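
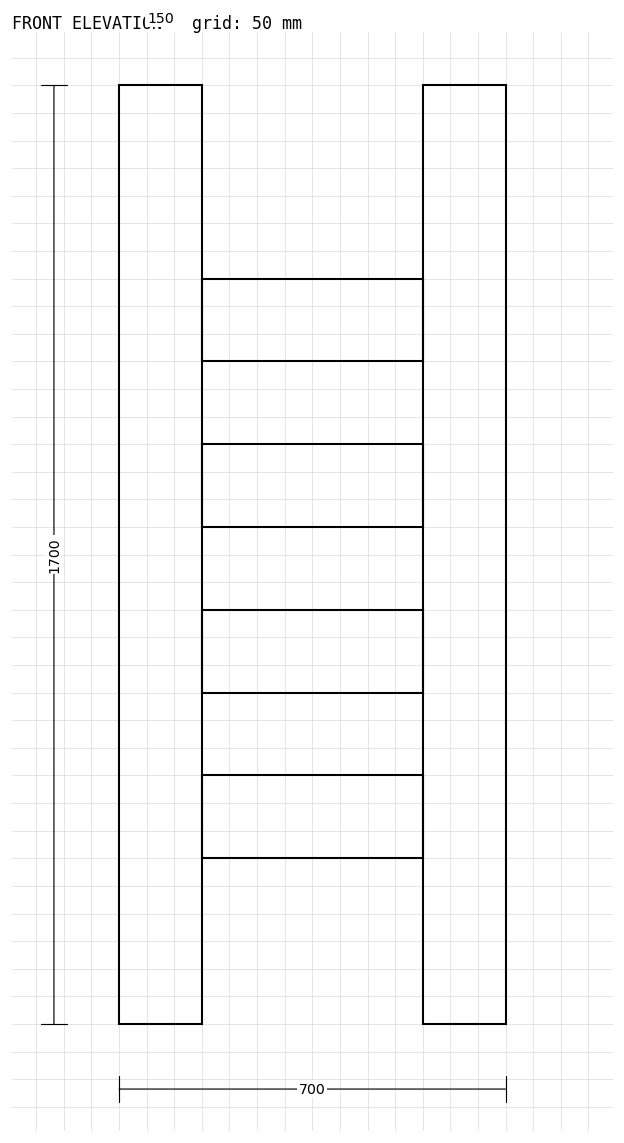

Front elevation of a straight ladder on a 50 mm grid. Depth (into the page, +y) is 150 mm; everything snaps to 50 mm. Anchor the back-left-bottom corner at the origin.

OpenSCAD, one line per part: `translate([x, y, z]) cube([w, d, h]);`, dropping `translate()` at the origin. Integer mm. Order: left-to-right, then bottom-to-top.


cube([150, 150, 1700]);
translate([150, 0, 300]) cube([400, 150, 150]);
translate([150, 0, 600]) cube([400, 150, 150]);
translate([150, 0, 900]) cube([400, 150, 150]);
translate([150, 0, 1200]) cube([400, 150, 150]);
translate([550, 0, 0]) cube([150, 150, 1700]);


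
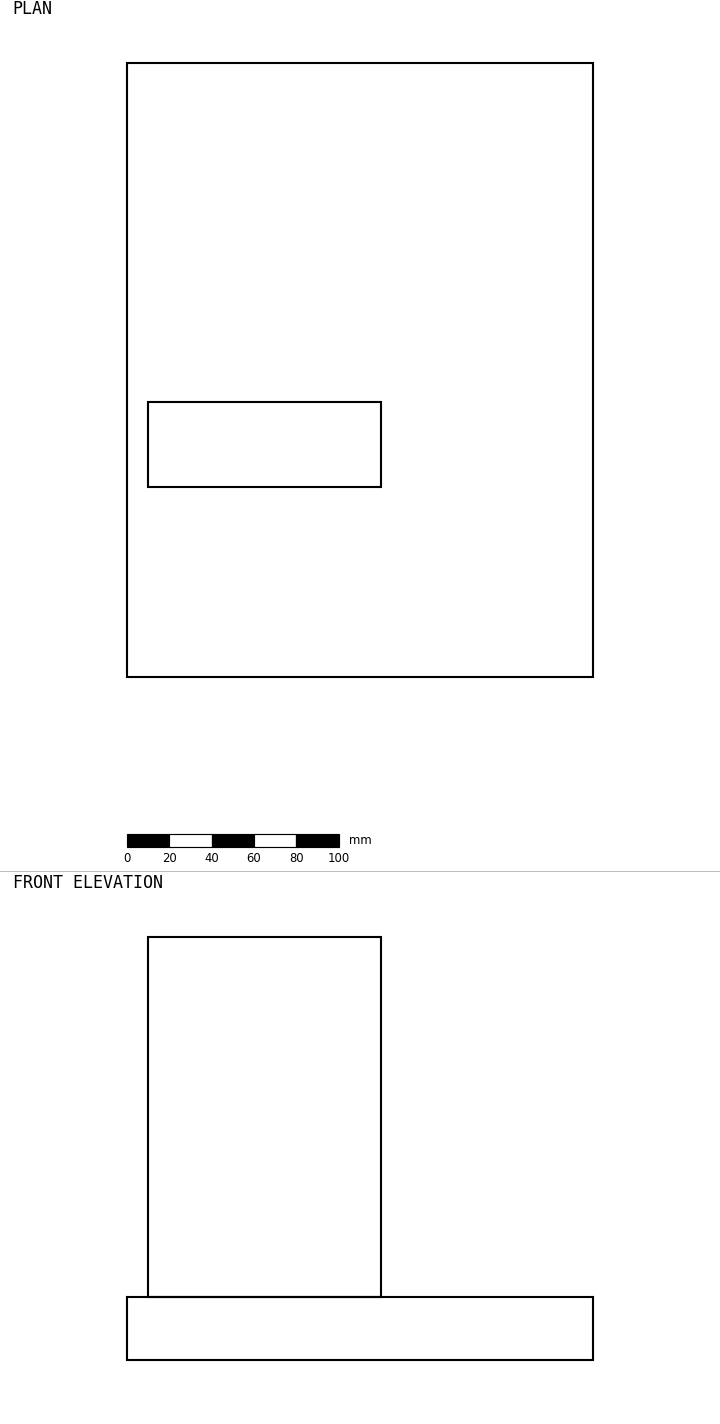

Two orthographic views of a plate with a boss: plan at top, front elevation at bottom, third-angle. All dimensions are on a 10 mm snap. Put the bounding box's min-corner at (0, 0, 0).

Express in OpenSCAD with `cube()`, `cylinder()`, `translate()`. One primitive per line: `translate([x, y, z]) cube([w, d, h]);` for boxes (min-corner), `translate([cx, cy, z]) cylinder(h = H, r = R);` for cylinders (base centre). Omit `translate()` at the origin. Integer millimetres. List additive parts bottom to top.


cube([220, 290, 30]);
translate([10, 90, 30]) cube([110, 40, 170]);


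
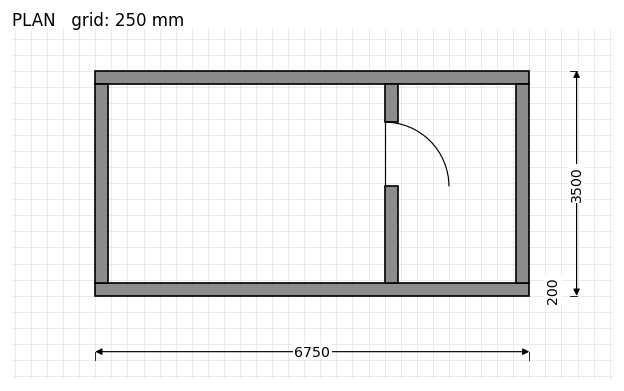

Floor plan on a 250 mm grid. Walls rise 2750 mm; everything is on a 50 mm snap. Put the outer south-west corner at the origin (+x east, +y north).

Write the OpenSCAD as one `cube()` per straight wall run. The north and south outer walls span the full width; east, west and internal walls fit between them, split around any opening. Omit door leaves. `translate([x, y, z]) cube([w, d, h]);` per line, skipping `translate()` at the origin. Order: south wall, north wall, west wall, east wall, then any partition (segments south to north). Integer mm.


cube([6750, 200, 2750]);
translate([0, 3300, 0]) cube([6750, 200, 2750]);
translate([0, 200, 0]) cube([200, 3100, 2750]);
translate([6550, 200, 0]) cube([200, 3100, 2750]);
translate([4500, 200, 0]) cube([200, 1500, 2750]);
translate([4500, 2700, 0]) cube([200, 600, 2750]);


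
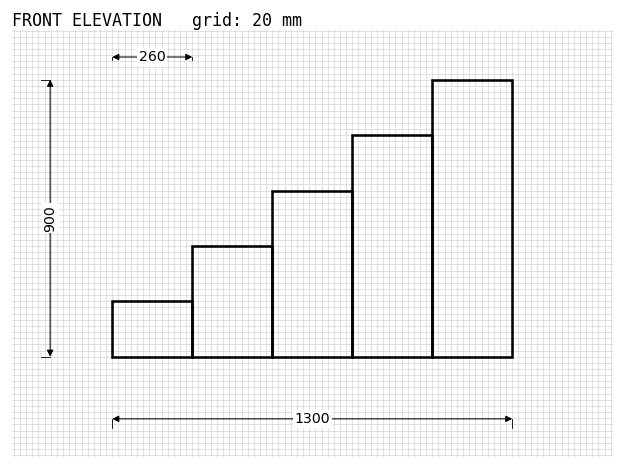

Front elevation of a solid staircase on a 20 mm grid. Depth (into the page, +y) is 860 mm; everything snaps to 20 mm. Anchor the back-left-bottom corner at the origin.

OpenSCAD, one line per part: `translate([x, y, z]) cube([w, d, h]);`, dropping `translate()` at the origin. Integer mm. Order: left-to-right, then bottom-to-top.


cube([260, 860, 180]);
translate([260, 0, 0]) cube([260, 860, 360]);
translate([520, 0, 0]) cube([260, 860, 540]);
translate([780, 0, 0]) cube([260, 860, 720]);
translate([1040, 0, 0]) cube([260, 860, 900]);


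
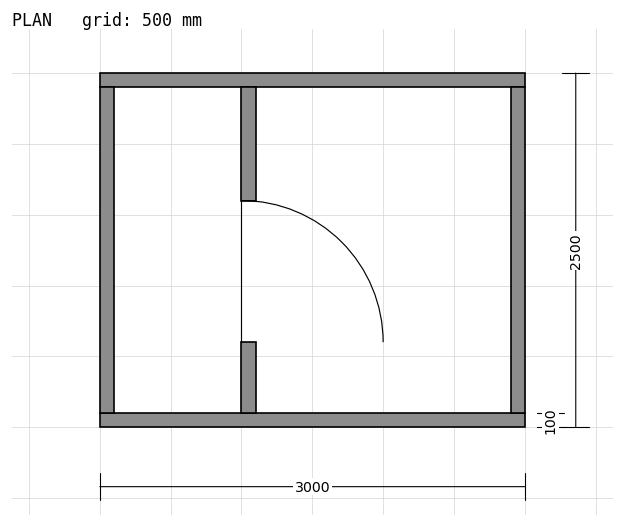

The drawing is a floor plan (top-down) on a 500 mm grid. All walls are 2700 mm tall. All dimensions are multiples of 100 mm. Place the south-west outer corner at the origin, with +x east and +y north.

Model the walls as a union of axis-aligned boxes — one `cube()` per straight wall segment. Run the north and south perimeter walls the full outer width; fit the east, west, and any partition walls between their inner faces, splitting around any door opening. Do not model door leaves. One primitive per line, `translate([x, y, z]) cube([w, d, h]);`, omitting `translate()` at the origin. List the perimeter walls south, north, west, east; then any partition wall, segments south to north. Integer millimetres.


cube([3000, 100, 2700]);
translate([0, 2400, 0]) cube([3000, 100, 2700]);
translate([0, 100, 0]) cube([100, 2300, 2700]);
translate([2900, 100, 0]) cube([100, 2300, 2700]);
translate([1000, 100, 0]) cube([100, 500, 2700]);
translate([1000, 1600, 0]) cube([100, 800, 2700]);


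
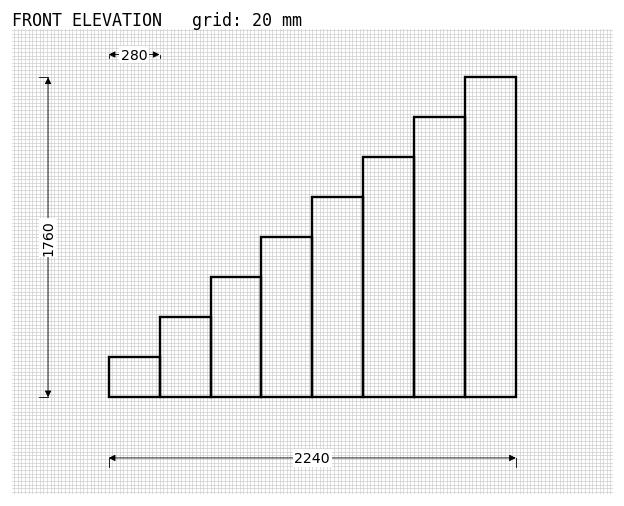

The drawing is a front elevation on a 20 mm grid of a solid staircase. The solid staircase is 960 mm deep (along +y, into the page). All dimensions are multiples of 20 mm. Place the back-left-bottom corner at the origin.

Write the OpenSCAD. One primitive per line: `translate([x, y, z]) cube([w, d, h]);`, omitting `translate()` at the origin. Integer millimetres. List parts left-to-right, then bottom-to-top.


cube([280, 960, 220]);
translate([280, 0, 0]) cube([280, 960, 440]);
translate([560, 0, 0]) cube([280, 960, 660]);
translate([840, 0, 0]) cube([280, 960, 880]);
translate([1120, 0, 0]) cube([280, 960, 1100]);
translate([1400, 0, 0]) cube([280, 960, 1320]);
translate([1680, 0, 0]) cube([280, 960, 1540]);
translate([1960, 0, 0]) cube([280, 960, 1760]);


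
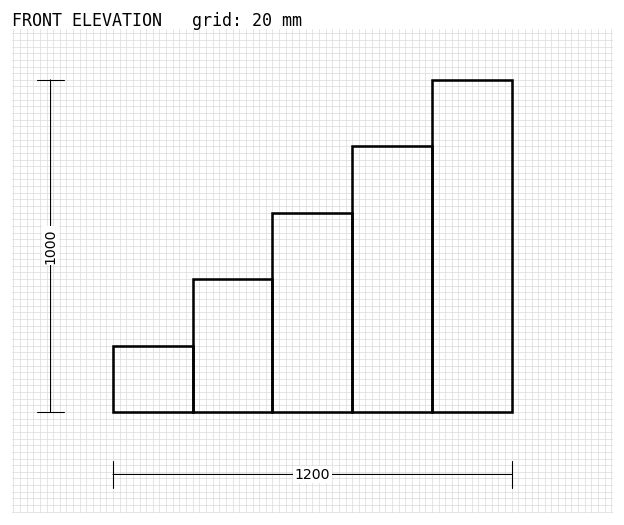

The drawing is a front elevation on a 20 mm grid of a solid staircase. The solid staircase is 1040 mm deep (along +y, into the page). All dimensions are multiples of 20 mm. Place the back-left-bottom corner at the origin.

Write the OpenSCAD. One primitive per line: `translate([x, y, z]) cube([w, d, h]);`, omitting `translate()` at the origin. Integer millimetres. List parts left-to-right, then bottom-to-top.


cube([240, 1040, 200]);
translate([240, 0, 0]) cube([240, 1040, 400]);
translate([480, 0, 0]) cube([240, 1040, 600]);
translate([720, 0, 0]) cube([240, 1040, 800]);
translate([960, 0, 0]) cube([240, 1040, 1000]);


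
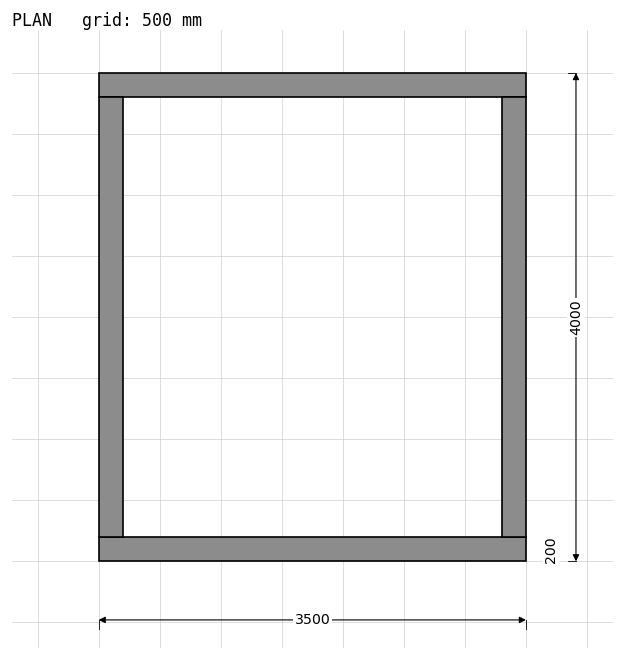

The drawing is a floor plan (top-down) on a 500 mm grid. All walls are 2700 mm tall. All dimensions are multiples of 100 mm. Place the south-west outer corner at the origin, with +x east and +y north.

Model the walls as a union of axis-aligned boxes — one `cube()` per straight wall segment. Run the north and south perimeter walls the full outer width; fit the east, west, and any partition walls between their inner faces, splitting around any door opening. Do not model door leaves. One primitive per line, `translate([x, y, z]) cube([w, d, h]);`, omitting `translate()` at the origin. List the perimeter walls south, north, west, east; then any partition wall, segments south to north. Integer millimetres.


cube([3500, 200, 2700]);
translate([0, 3800, 0]) cube([3500, 200, 2700]);
translate([0, 200, 0]) cube([200, 3600, 2700]);
translate([3300, 200, 0]) cube([200, 3600, 2700]);


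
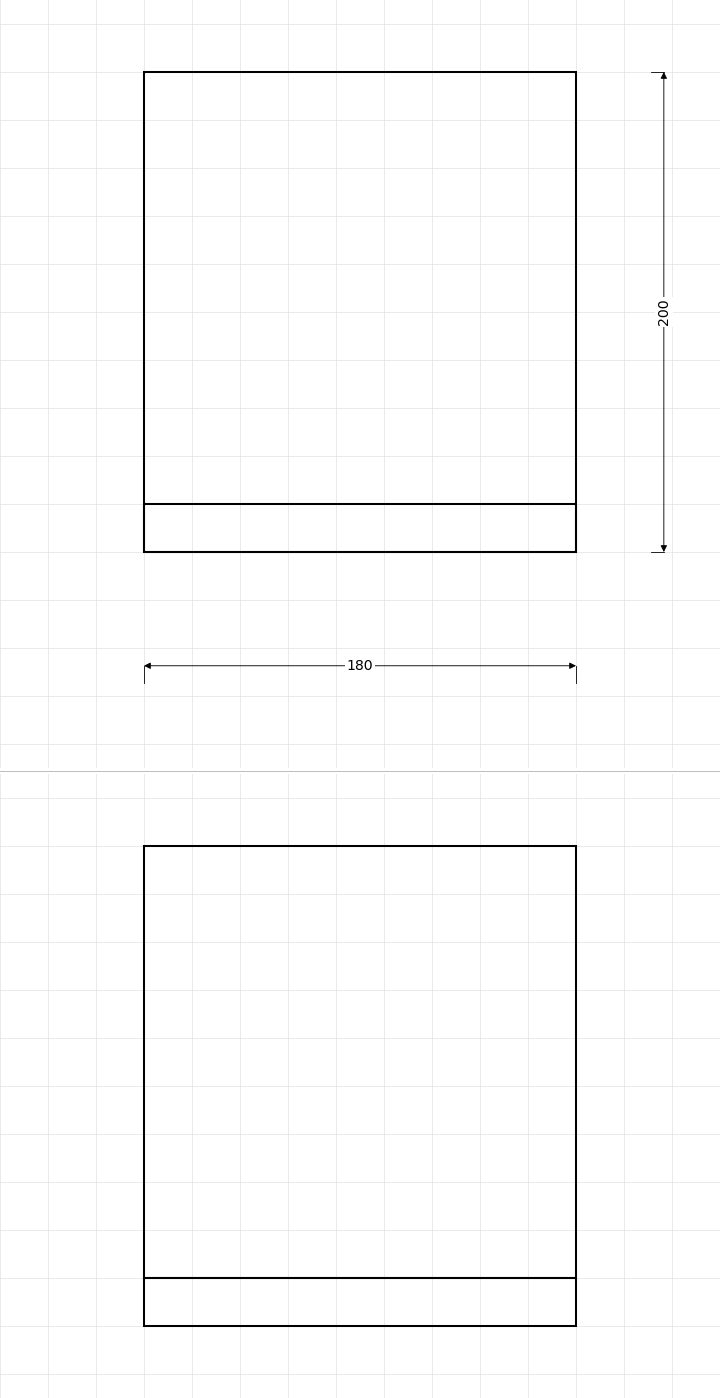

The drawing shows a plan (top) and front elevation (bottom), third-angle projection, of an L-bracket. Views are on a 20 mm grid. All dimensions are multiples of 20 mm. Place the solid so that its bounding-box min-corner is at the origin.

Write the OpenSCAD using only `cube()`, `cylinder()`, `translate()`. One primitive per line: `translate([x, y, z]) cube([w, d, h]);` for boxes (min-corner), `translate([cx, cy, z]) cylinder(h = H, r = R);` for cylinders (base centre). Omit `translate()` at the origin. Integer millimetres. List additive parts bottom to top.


cube([180, 200, 20]);
translate([0, 0, 20]) cube([180, 20, 180]);


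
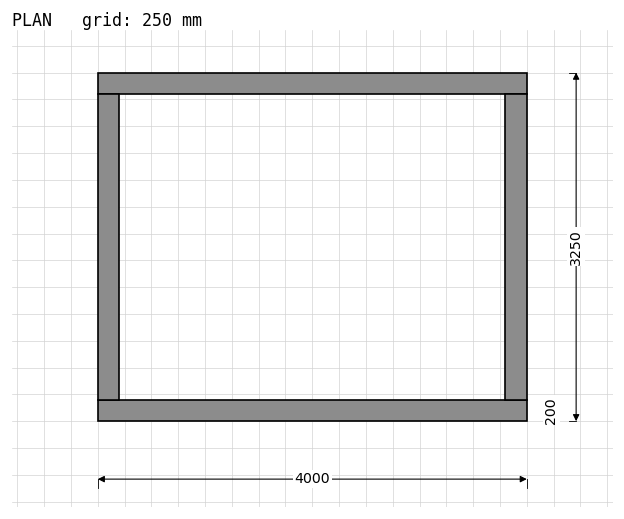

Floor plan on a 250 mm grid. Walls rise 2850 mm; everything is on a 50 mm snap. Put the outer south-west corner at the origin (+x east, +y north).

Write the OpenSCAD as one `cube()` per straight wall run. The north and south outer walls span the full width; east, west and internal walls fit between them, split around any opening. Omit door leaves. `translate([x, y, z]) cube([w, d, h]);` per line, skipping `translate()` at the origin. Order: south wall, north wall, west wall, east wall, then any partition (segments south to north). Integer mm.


cube([4000, 200, 2850]);
translate([0, 3050, 0]) cube([4000, 200, 2850]);
translate([0, 200, 0]) cube([200, 2850, 2850]);
translate([3800, 200, 0]) cube([200, 2850, 2850]);


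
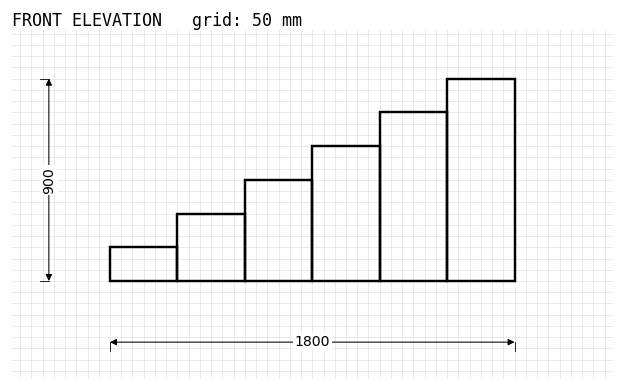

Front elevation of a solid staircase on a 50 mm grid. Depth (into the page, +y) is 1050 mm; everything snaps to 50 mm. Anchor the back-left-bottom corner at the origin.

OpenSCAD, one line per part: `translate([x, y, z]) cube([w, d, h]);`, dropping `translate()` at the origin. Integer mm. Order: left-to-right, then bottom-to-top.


cube([300, 1050, 150]);
translate([300, 0, 0]) cube([300, 1050, 300]);
translate([600, 0, 0]) cube([300, 1050, 450]);
translate([900, 0, 0]) cube([300, 1050, 600]);
translate([1200, 0, 0]) cube([300, 1050, 750]);
translate([1500, 0, 0]) cube([300, 1050, 900]);


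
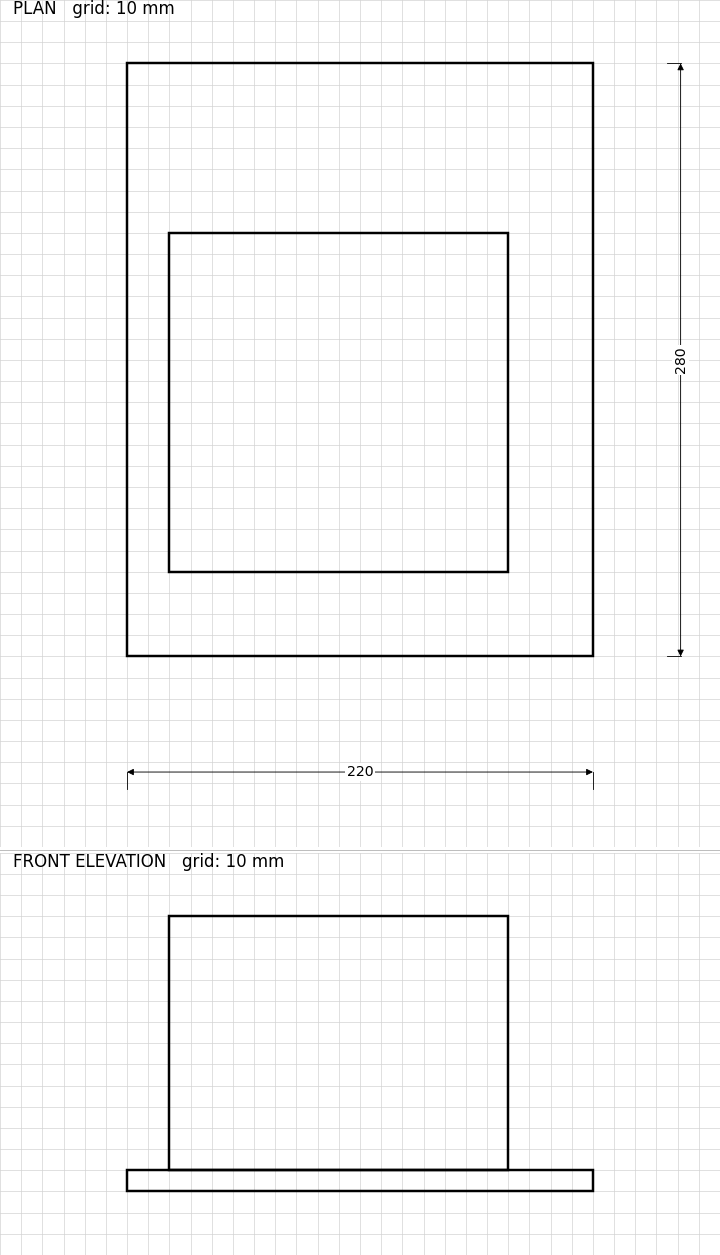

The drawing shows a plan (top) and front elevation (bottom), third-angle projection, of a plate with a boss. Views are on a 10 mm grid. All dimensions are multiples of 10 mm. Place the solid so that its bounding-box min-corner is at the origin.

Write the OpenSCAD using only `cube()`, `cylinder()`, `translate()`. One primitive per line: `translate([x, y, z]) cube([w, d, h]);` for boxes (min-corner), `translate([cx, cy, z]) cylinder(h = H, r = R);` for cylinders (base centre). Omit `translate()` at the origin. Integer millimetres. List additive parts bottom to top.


cube([220, 280, 10]);
translate([20, 40, 10]) cube([160, 160, 120]);


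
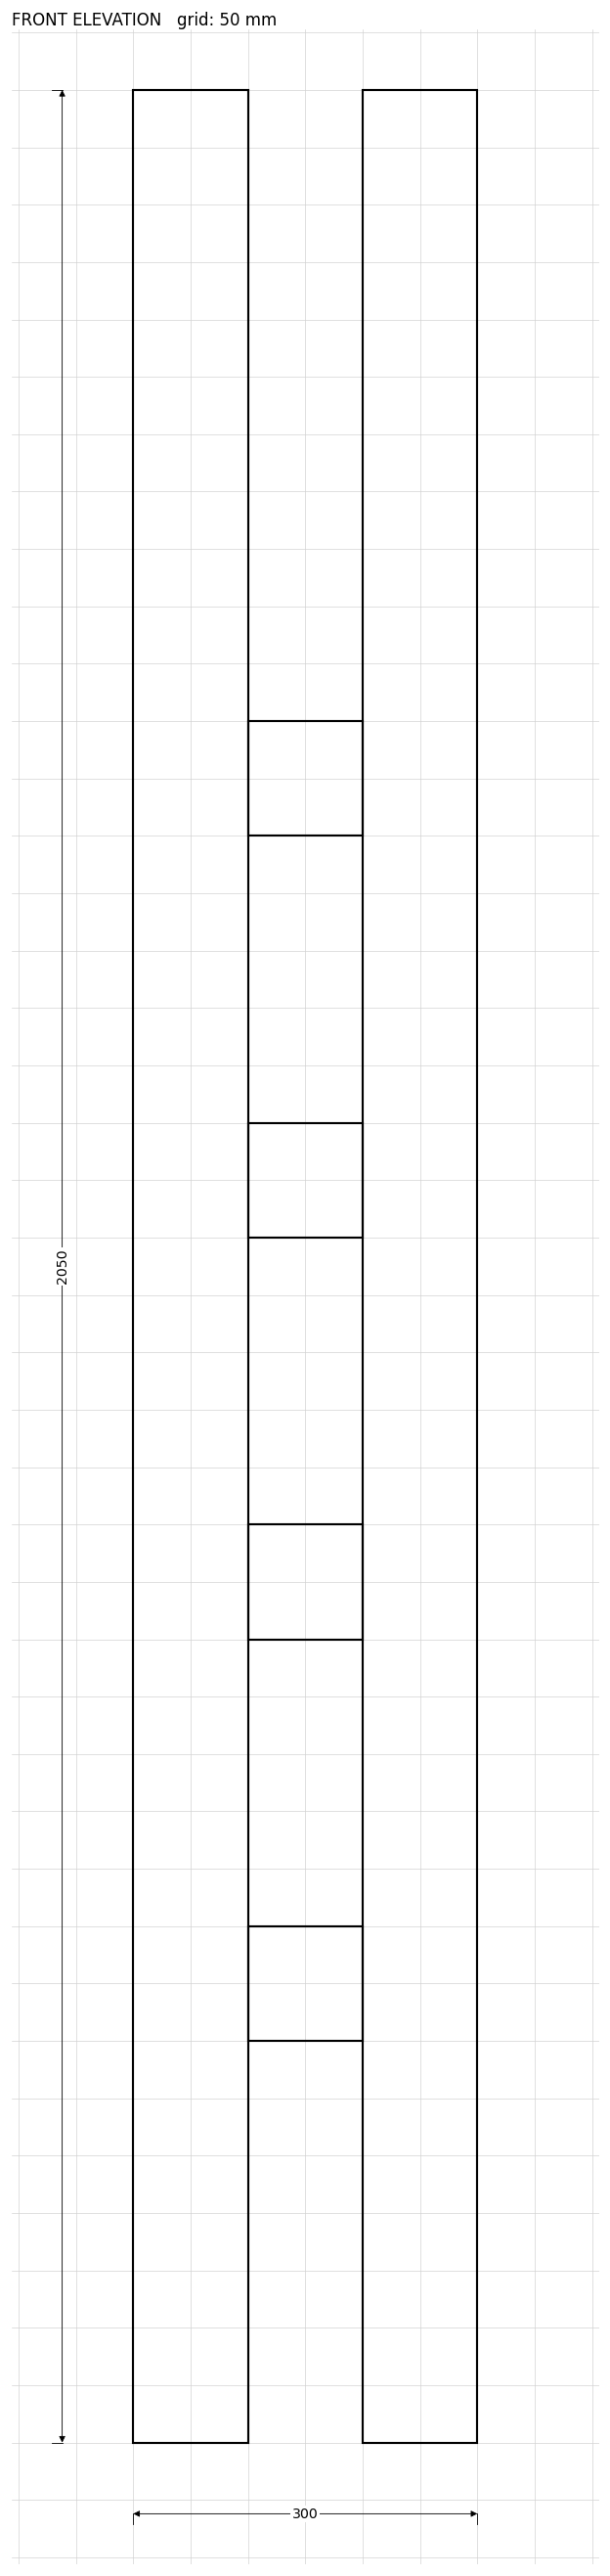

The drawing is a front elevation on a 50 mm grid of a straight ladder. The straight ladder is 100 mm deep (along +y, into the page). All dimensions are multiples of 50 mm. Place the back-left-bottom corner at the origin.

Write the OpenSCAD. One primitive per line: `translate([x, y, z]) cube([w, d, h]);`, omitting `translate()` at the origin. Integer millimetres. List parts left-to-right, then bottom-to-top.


cube([100, 100, 2050]);
translate([100, 0, 350]) cube([100, 100, 100]);
translate([100, 0, 700]) cube([100, 100, 100]);
translate([100, 0, 1050]) cube([100, 100, 100]);
translate([100, 0, 1400]) cube([100, 100, 100]);
translate([200, 0, 0]) cube([100, 100, 2050]);


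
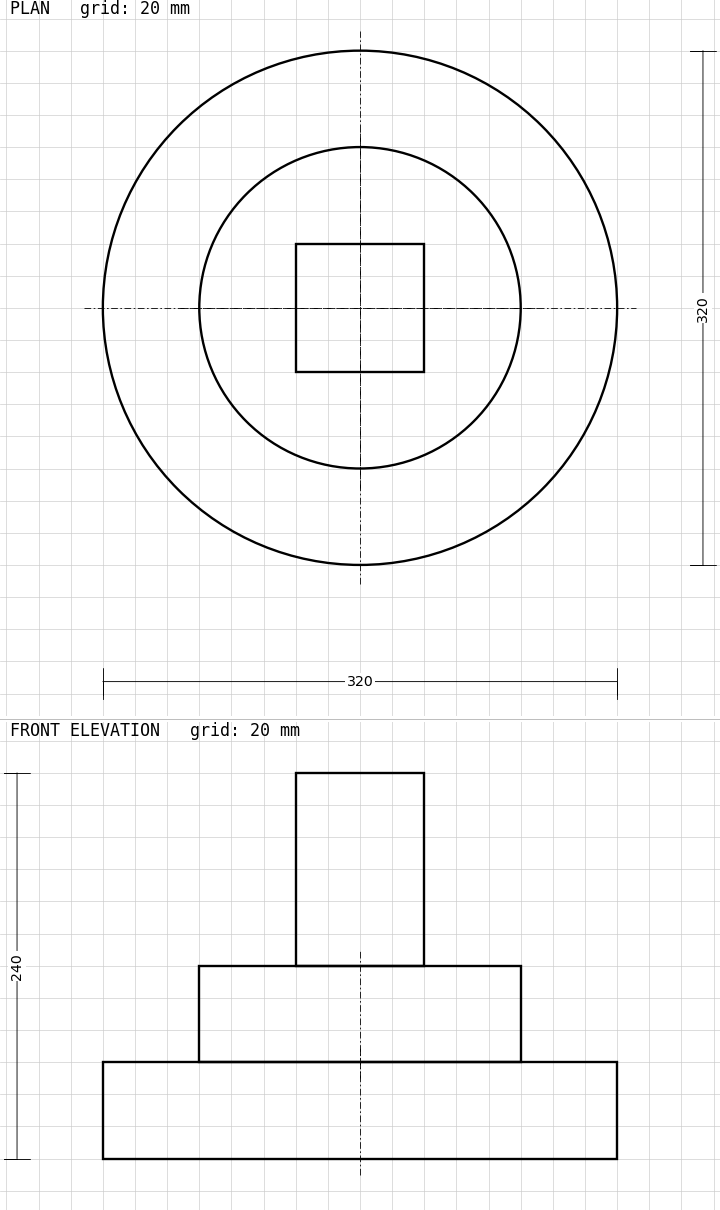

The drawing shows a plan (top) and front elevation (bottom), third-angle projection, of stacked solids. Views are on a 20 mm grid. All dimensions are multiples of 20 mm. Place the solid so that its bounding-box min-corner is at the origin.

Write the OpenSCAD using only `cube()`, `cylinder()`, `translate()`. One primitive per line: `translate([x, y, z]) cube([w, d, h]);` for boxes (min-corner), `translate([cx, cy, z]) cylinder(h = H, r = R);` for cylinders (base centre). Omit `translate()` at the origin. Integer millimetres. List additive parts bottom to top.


translate([160, 160, 0]) cylinder(h = 60, r = 160);
translate([160, 160, 60]) cylinder(h = 60, r = 100);
translate([120, 120, 120]) cube([80, 80, 120]);


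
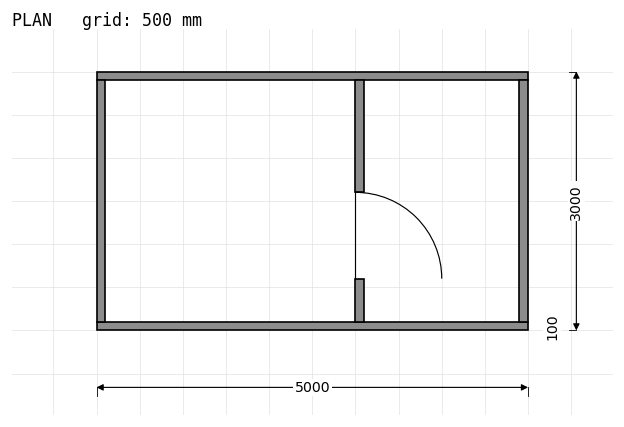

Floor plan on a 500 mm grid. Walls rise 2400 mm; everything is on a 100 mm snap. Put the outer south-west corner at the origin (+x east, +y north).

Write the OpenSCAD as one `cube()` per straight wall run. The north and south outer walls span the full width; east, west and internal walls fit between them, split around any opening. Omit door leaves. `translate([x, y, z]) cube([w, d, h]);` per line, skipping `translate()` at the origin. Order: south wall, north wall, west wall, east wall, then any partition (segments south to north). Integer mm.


cube([5000, 100, 2400]);
translate([0, 2900, 0]) cube([5000, 100, 2400]);
translate([0, 100, 0]) cube([100, 2800, 2400]);
translate([4900, 100, 0]) cube([100, 2800, 2400]);
translate([3000, 100, 0]) cube([100, 500, 2400]);
translate([3000, 1600, 0]) cube([100, 1300, 2400]);


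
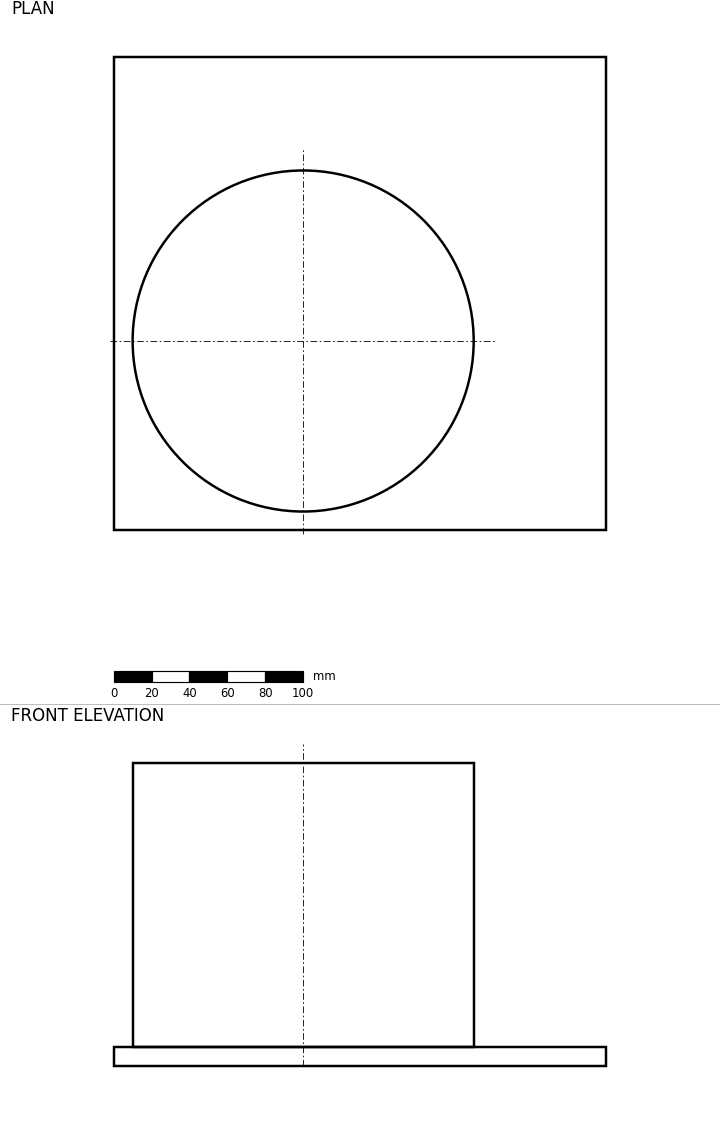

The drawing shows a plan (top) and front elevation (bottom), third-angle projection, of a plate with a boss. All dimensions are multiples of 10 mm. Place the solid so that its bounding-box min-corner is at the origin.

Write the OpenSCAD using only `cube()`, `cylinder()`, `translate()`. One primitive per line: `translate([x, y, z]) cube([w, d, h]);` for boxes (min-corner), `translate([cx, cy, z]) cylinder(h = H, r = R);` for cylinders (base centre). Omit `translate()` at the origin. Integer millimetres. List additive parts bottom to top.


cube([260, 250, 10]);
translate([100, 100, 10]) cylinder(h = 150, r = 90);


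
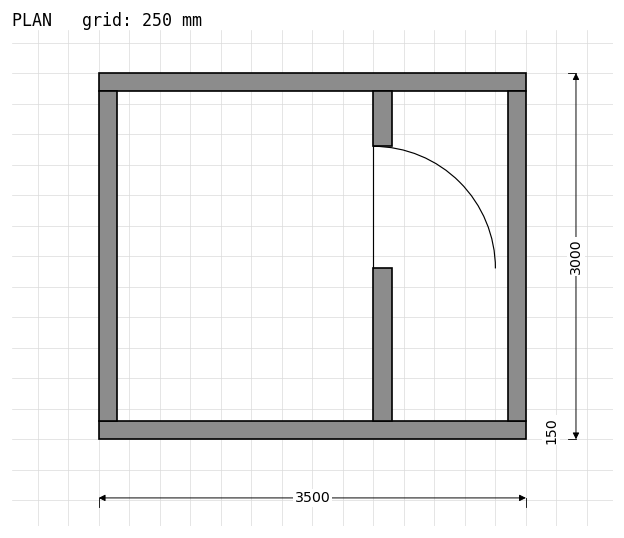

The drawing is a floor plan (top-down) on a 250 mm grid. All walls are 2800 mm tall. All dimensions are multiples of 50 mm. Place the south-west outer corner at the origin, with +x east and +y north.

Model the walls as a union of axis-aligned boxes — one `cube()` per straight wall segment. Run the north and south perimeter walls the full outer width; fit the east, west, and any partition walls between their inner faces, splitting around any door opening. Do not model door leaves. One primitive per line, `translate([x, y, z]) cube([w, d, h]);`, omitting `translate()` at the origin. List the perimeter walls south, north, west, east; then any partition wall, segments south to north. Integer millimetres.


cube([3500, 150, 2800]);
translate([0, 2850, 0]) cube([3500, 150, 2800]);
translate([0, 150, 0]) cube([150, 2700, 2800]);
translate([3350, 150, 0]) cube([150, 2700, 2800]);
translate([2250, 150, 0]) cube([150, 1250, 2800]);
translate([2250, 2400, 0]) cube([150, 450, 2800]);


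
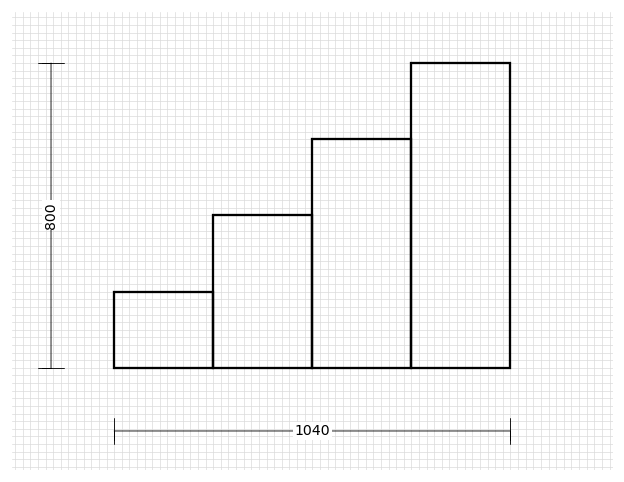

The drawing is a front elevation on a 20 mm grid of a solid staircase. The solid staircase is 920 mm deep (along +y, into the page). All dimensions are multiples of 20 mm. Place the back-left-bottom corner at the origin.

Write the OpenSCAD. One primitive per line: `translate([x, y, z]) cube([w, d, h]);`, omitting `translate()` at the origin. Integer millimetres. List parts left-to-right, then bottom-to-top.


cube([260, 920, 200]);
translate([260, 0, 0]) cube([260, 920, 400]);
translate([520, 0, 0]) cube([260, 920, 600]);
translate([780, 0, 0]) cube([260, 920, 800]);


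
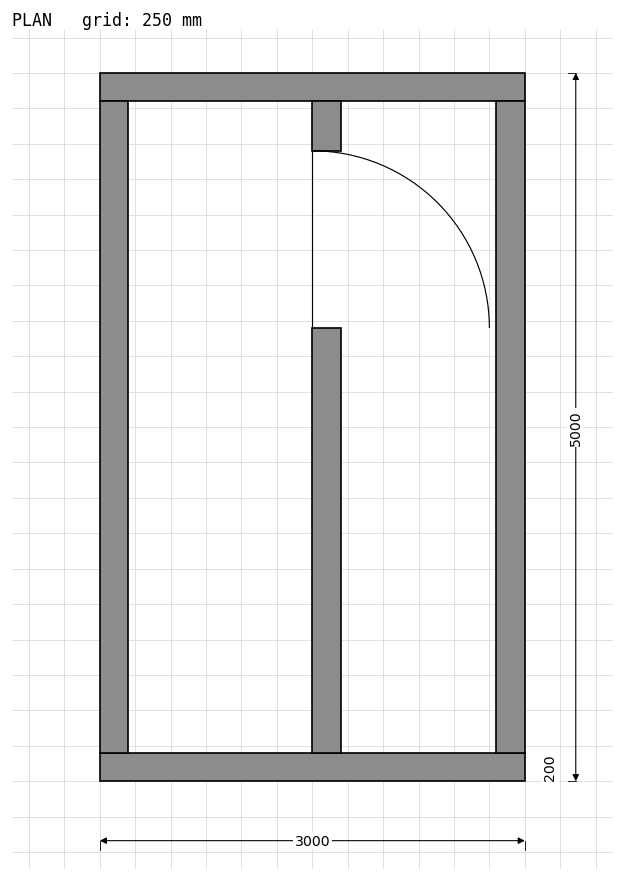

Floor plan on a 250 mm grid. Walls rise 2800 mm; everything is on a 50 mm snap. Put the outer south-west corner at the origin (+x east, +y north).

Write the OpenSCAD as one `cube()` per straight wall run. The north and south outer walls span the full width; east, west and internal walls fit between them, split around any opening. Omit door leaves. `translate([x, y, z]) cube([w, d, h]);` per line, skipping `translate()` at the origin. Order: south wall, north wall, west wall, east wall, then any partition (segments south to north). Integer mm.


cube([3000, 200, 2800]);
translate([0, 4800, 0]) cube([3000, 200, 2800]);
translate([0, 200, 0]) cube([200, 4600, 2800]);
translate([2800, 200, 0]) cube([200, 4600, 2800]);
translate([1500, 200, 0]) cube([200, 3000, 2800]);
translate([1500, 4450, 0]) cube([200, 350, 2800]);


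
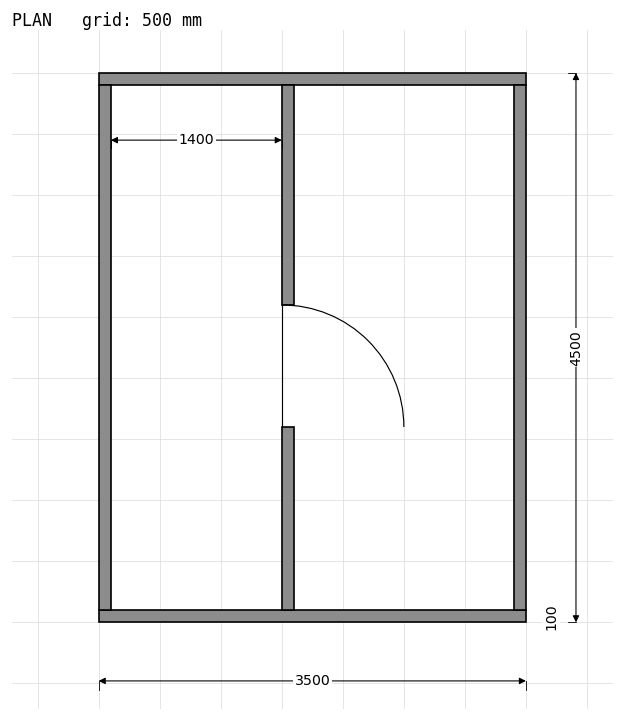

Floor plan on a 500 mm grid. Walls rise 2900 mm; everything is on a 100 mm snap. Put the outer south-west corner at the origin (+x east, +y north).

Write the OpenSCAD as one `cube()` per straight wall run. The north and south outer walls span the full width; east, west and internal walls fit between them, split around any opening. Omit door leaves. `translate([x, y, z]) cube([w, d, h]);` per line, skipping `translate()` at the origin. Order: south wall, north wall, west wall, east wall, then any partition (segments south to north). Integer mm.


cube([3500, 100, 2900]);
translate([0, 4400, 0]) cube([3500, 100, 2900]);
translate([0, 100, 0]) cube([100, 4300, 2900]);
translate([3400, 100, 0]) cube([100, 4300, 2900]);
translate([1500, 100, 0]) cube([100, 1500, 2900]);
translate([1500, 2600, 0]) cube([100, 1800, 2900]);


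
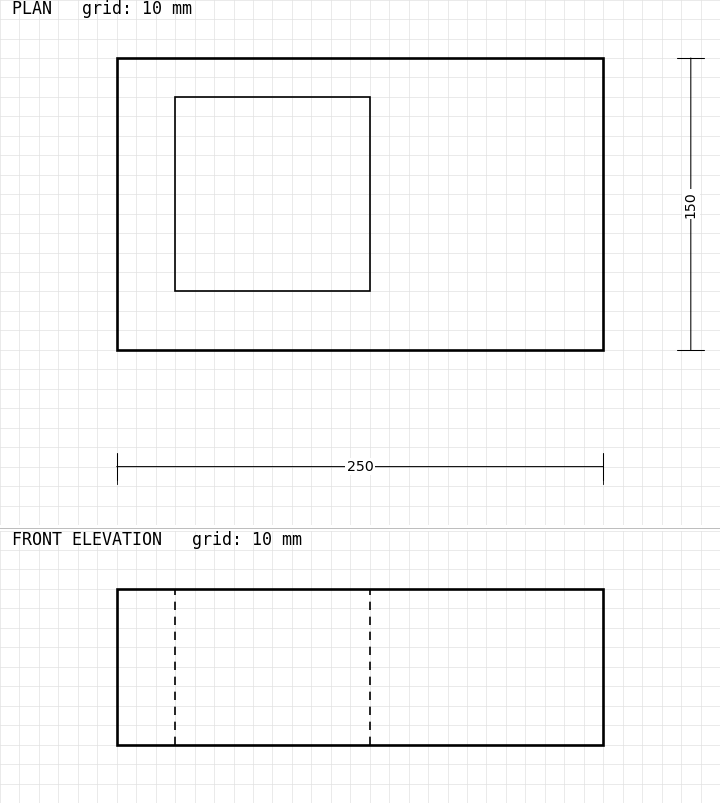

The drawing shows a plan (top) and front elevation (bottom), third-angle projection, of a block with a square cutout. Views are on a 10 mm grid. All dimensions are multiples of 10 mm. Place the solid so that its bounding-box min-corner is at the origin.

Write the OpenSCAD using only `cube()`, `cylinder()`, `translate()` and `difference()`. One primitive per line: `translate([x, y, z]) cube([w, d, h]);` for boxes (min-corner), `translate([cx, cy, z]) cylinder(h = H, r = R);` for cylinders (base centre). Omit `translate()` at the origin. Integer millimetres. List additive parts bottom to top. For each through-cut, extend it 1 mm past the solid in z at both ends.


difference() {
  cube([250, 150, 80]);
  translate([30, 30, -1]) cube([100, 100, 82]);
}


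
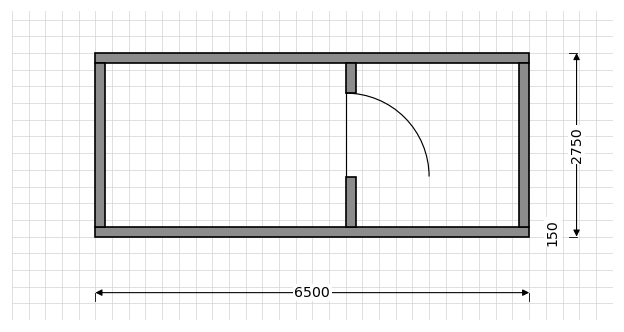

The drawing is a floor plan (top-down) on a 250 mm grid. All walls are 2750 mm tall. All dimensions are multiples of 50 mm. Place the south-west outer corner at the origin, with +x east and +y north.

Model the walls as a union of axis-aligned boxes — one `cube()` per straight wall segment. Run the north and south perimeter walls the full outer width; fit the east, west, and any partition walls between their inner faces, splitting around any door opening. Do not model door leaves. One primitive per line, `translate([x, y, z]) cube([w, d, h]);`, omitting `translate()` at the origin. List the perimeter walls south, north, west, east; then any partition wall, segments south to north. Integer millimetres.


cube([6500, 150, 2750]);
translate([0, 2600, 0]) cube([6500, 150, 2750]);
translate([0, 150, 0]) cube([150, 2450, 2750]);
translate([6350, 150, 0]) cube([150, 2450, 2750]);
translate([3750, 150, 0]) cube([150, 750, 2750]);
translate([3750, 2150, 0]) cube([150, 450, 2750]);


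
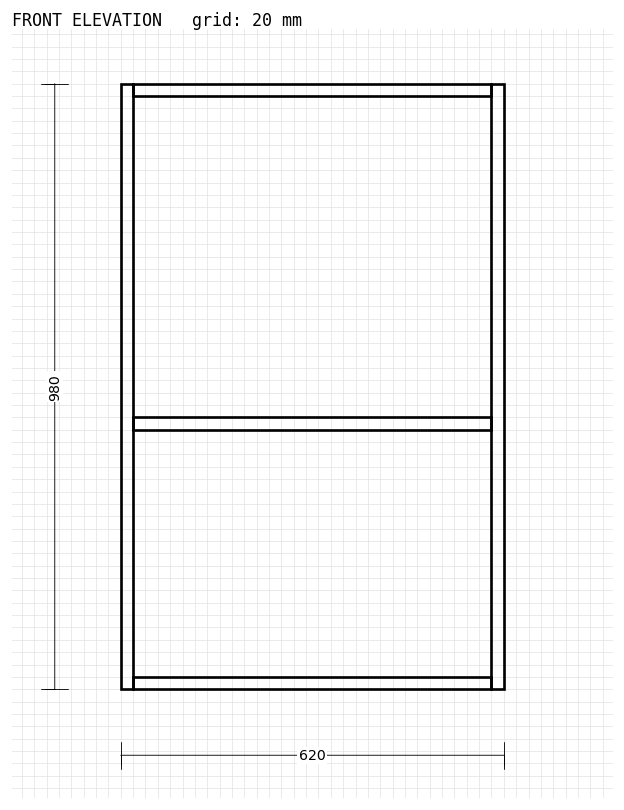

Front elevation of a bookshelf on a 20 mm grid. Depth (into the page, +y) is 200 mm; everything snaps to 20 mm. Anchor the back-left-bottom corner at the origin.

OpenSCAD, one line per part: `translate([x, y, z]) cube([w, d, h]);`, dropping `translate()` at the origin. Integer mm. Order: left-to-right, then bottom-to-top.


cube([20, 200, 980]);
translate([20, 0, 0]) cube([580, 200, 20]);
translate([20, 0, 420]) cube([580, 200, 20]);
translate([20, 0, 960]) cube([580, 200, 20]);
translate([600, 0, 0]) cube([20, 200, 980]);


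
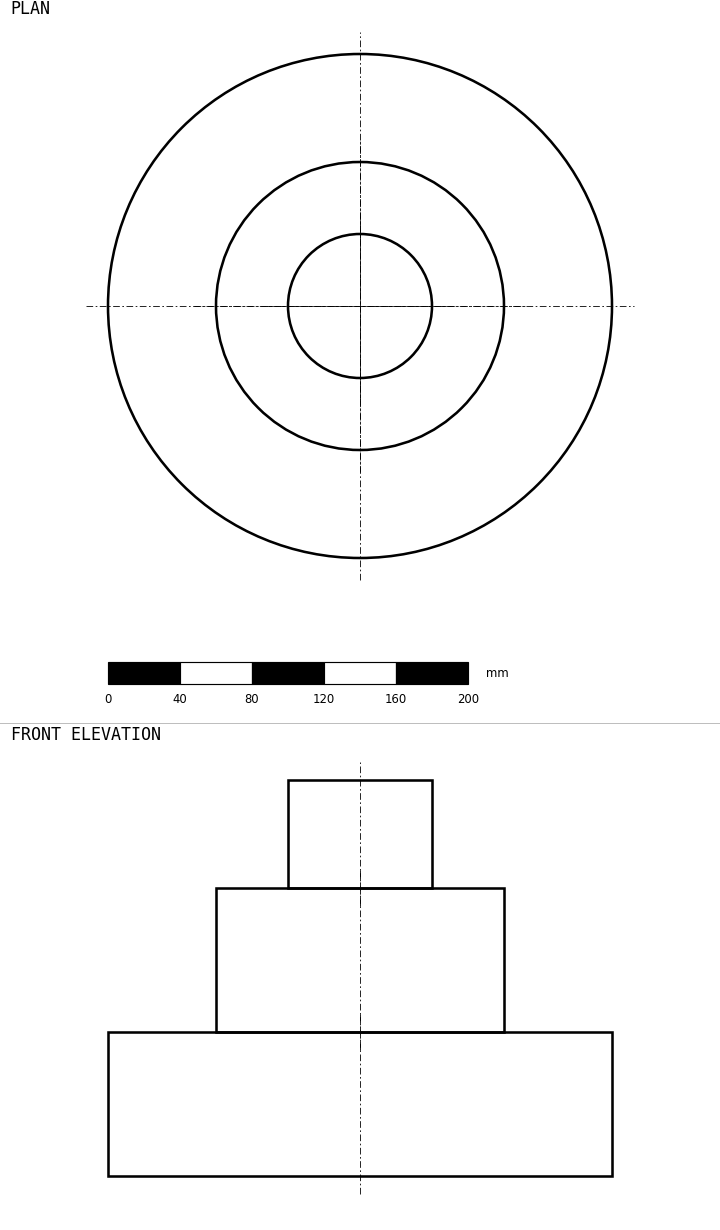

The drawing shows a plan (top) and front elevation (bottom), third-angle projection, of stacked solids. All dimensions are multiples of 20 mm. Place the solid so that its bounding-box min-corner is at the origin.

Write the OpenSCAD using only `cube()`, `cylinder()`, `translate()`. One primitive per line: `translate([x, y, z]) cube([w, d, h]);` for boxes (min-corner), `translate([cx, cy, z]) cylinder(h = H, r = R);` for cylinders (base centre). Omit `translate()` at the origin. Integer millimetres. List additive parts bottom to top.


translate([140, 140, 0]) cylinder(h = 80, r = 140);
translate([140, 140, 80]) cylinder(h = 80, r = 80);
translate([140, 140, 160]) cylinder(h = 60, r = 40);


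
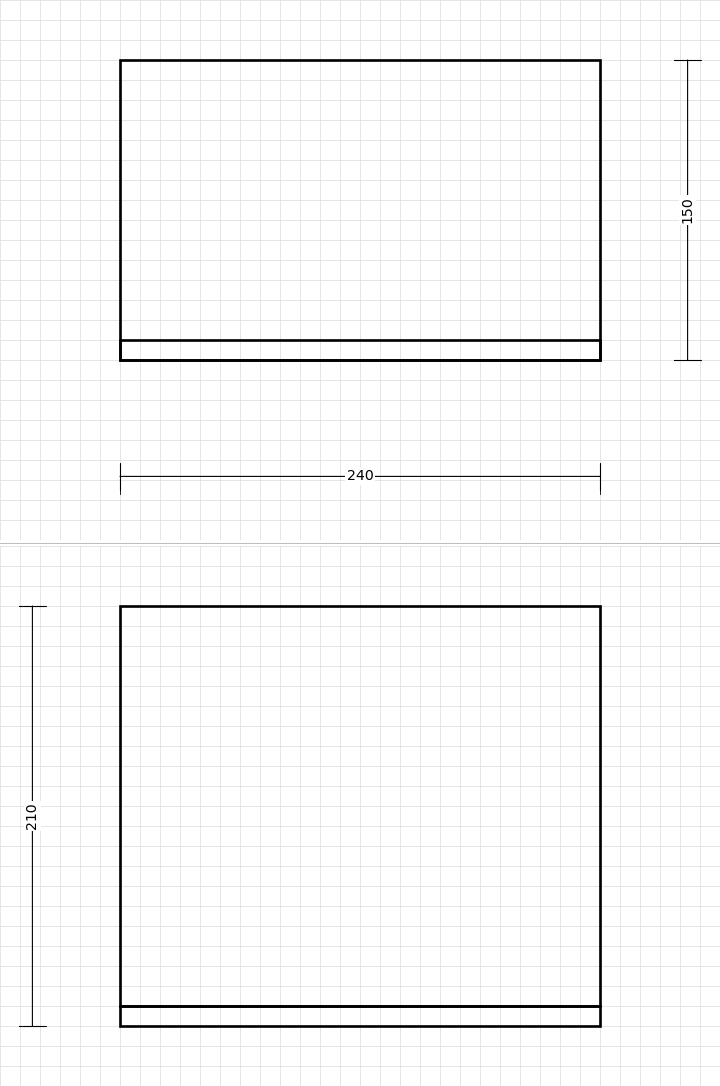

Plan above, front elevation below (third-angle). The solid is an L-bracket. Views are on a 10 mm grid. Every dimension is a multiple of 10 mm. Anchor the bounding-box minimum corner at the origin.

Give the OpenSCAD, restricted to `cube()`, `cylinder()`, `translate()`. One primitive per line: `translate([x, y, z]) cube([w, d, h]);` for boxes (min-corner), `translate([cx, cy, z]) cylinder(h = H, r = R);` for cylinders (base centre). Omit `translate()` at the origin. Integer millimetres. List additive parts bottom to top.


cube([240, 150, 10]);
translate([0, 0, 10]) cube([240, 10, 200]);


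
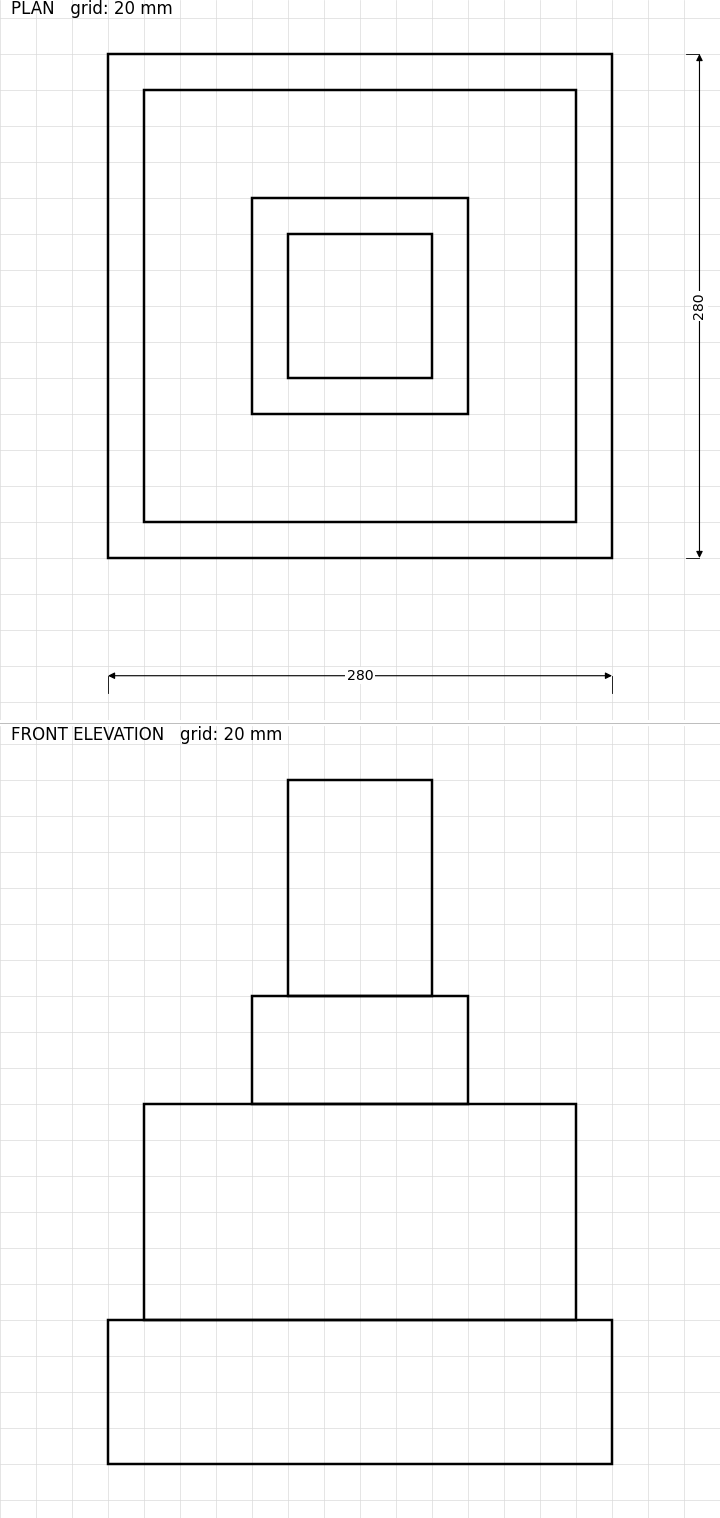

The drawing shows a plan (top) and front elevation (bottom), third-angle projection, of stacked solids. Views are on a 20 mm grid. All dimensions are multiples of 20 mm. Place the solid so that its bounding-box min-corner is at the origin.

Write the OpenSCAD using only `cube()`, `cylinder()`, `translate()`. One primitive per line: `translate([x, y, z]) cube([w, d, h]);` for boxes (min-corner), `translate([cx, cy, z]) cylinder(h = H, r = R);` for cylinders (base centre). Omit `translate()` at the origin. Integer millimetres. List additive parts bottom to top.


cube([280, 280, 80]);
translate([20, 20, 80]) cube([240, 240, 120]);
translate([80, 80, 200]) cube([120, 120, 60]);
translate([100, 100, 260]) cube([80, 80, 120]);


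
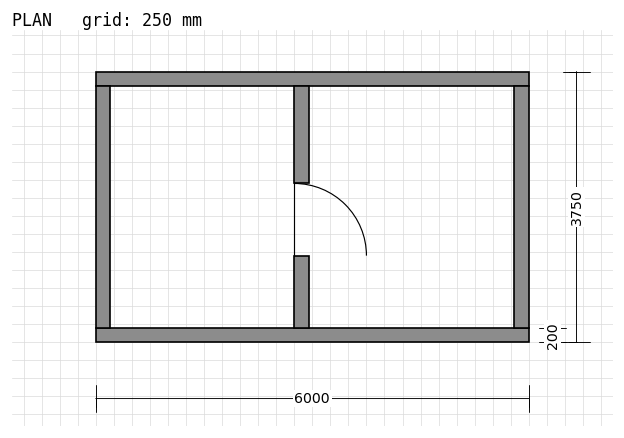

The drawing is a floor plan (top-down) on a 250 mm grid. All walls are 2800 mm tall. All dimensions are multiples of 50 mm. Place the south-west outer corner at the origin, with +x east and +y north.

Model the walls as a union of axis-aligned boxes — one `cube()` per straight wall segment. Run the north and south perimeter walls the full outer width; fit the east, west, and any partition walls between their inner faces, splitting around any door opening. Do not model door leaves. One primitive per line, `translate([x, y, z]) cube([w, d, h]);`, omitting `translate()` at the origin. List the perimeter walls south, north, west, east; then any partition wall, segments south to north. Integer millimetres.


cube([6000, 200, 2800]);
translate([0, 3550, 0]) cube([6000, 200, 2800]);
translate([0, 200, 0]) cube([200, 3350, 2800]);
translate([5800, 200, 0]) cube([200, 3350, 2800]);
translate([2750, 200, 0]) cube([200, 1000, 2800]);
translate([2750, 2200, 0]) cube([200, 1350, 2800]);


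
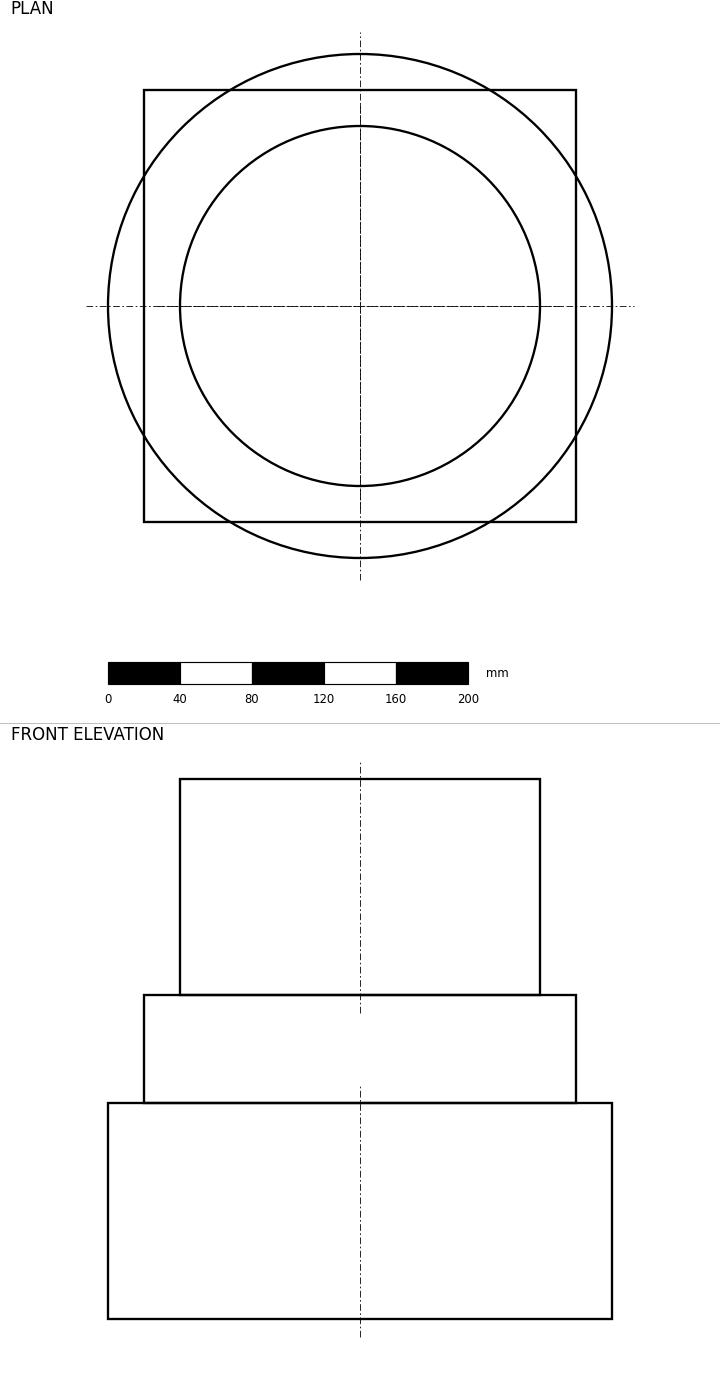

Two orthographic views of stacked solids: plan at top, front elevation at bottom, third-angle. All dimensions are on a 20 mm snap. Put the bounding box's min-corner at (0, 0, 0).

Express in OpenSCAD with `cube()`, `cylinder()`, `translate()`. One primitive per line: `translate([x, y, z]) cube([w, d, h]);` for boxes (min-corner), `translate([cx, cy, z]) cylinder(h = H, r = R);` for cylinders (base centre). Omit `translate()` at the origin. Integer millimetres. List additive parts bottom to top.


translate([140, 140, 0]) cylinder(h = 120, r = 140);
translate([20, 20, 120]) cube([240, 240, 60]);
translate([140, 140, 180]) cylinder(h = 120, r = 100);


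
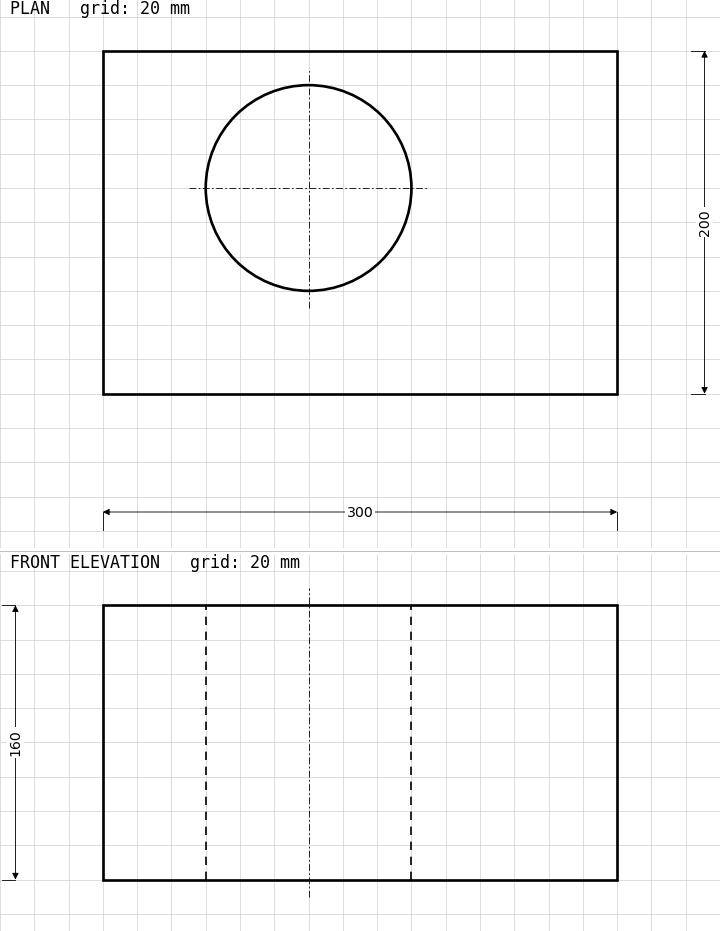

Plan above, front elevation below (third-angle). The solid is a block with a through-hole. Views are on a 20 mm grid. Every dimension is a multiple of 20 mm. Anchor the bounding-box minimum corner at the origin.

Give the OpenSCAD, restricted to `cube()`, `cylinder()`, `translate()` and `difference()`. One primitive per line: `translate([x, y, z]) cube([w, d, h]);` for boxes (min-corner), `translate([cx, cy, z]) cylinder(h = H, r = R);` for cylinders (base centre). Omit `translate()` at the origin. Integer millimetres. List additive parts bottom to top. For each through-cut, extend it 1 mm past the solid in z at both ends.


difference() {
  cube([300, 200, 160]);
  translate([120, 120, -1]) cylinder(h = 162, r = 60);
}


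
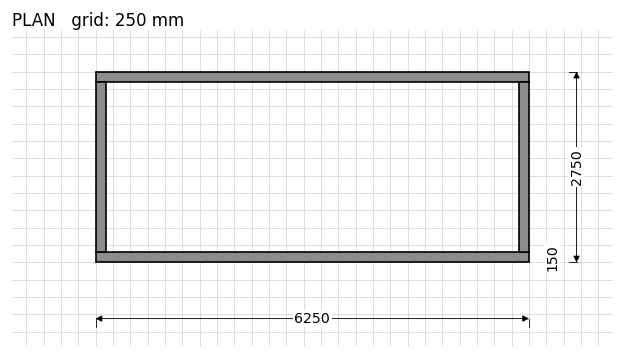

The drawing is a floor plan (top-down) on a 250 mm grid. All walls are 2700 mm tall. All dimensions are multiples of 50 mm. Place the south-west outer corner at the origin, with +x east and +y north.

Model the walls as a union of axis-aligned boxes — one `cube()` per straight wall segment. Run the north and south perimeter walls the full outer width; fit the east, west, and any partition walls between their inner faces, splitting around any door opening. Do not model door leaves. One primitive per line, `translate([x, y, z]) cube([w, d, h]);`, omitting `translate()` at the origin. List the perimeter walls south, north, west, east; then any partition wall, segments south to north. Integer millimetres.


cube([6250, 150, 2700]);
translate([0, 2600, 0]) cube([6250, 150, 2700]);
translate([0, 150, 0]) cube([150, 2450, 2700]);
translate([6100, 150, 0]) cube([150, 2450, 2700]);


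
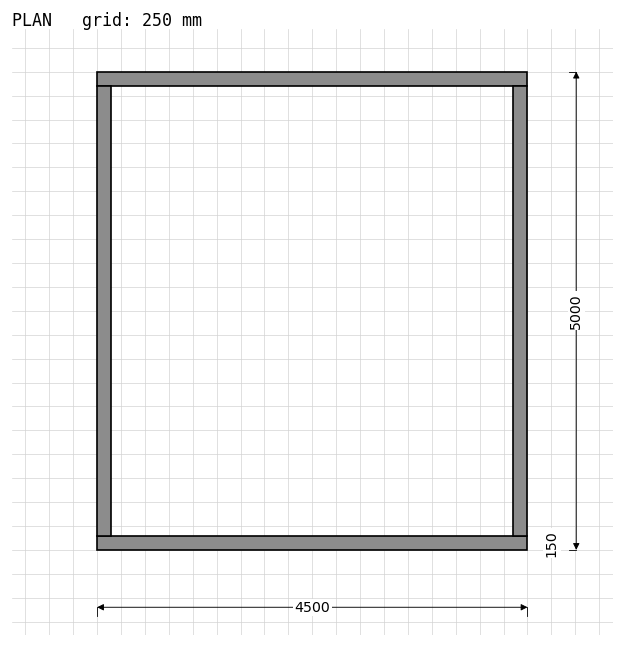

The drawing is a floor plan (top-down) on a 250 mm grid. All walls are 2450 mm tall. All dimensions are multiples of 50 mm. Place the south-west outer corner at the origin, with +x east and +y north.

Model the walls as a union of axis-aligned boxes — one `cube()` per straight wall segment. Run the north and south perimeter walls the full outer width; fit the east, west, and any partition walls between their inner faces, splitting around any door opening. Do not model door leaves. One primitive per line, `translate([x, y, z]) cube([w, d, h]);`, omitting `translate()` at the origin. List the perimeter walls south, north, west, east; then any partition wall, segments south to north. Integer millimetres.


cube([4500, 150, 2450]);
translate([0, 4850, 0]) cube([4500, 150, 2450]);
translate([0, 150, 0]) cube([150, 4700, 2450]);
translate([4350, 150, 0]) cube([150, 4700, 2450]);


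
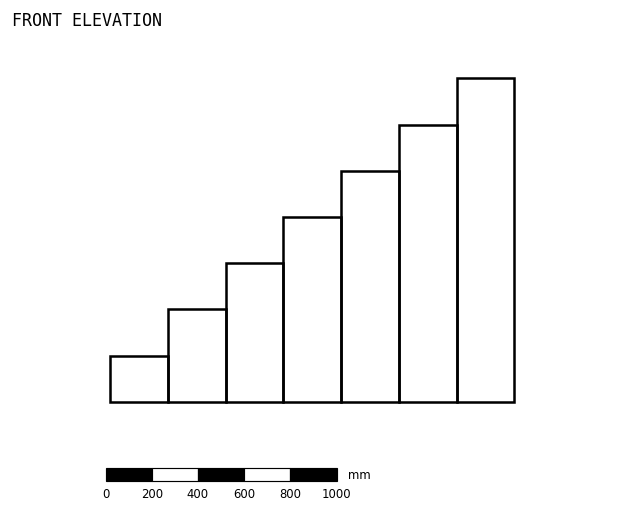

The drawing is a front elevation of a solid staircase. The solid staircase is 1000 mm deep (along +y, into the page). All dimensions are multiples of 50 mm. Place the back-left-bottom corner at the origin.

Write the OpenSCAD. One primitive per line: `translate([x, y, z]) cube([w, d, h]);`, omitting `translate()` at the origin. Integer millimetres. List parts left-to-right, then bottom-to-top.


cube([250, 1000, 200]);
translate([250, 0, 0]) cube([250, 1000, 400]);
translate([500, 0, 0]) cube([250, 1000, 600]);
translate([750, 0, 0]) cube([250, 1000, 800]);
translate([1000, 0, 0]) cube([250, 1000, 1000]);
translate([1250, 0, 0]) cube([250, 1000, 1200]);
translate([1500, 0, 0]) cube([250, 1000, 1400]);


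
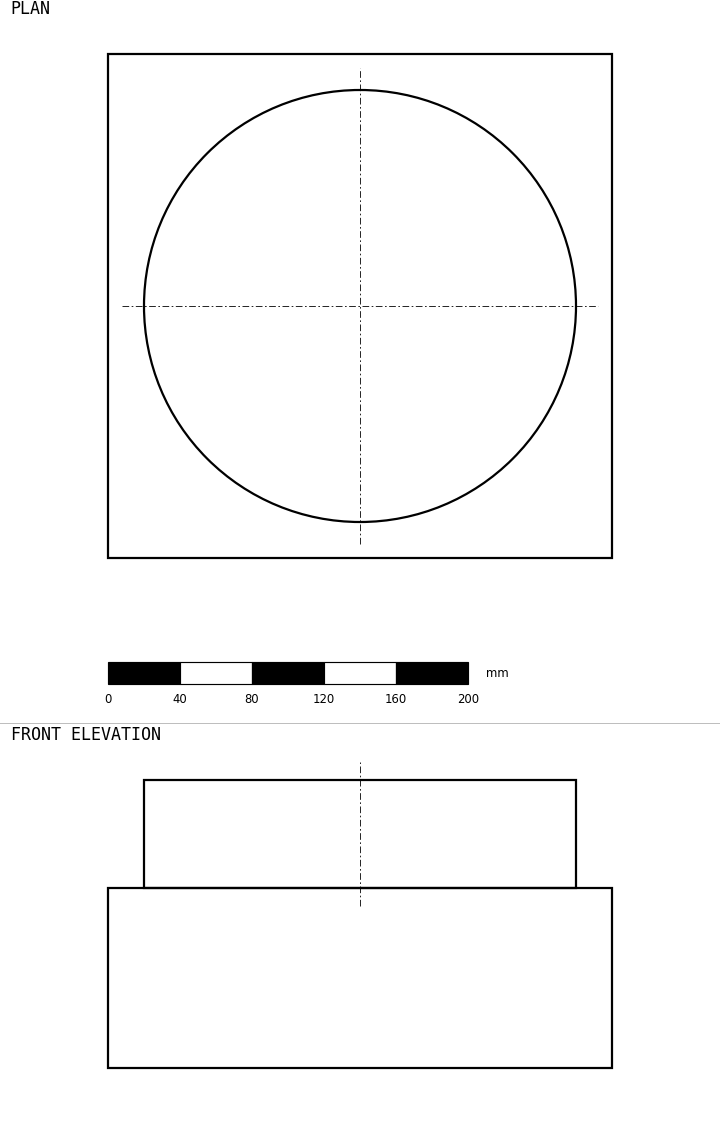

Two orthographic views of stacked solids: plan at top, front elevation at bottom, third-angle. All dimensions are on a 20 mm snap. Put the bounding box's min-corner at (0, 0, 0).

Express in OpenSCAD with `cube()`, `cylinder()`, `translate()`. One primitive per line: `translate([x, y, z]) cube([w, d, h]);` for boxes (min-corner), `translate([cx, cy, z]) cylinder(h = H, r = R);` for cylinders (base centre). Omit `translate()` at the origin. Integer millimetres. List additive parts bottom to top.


cube([280, 280, 100]);
translate([140, 140, 100]) cylinder(h = 60, r = 120);


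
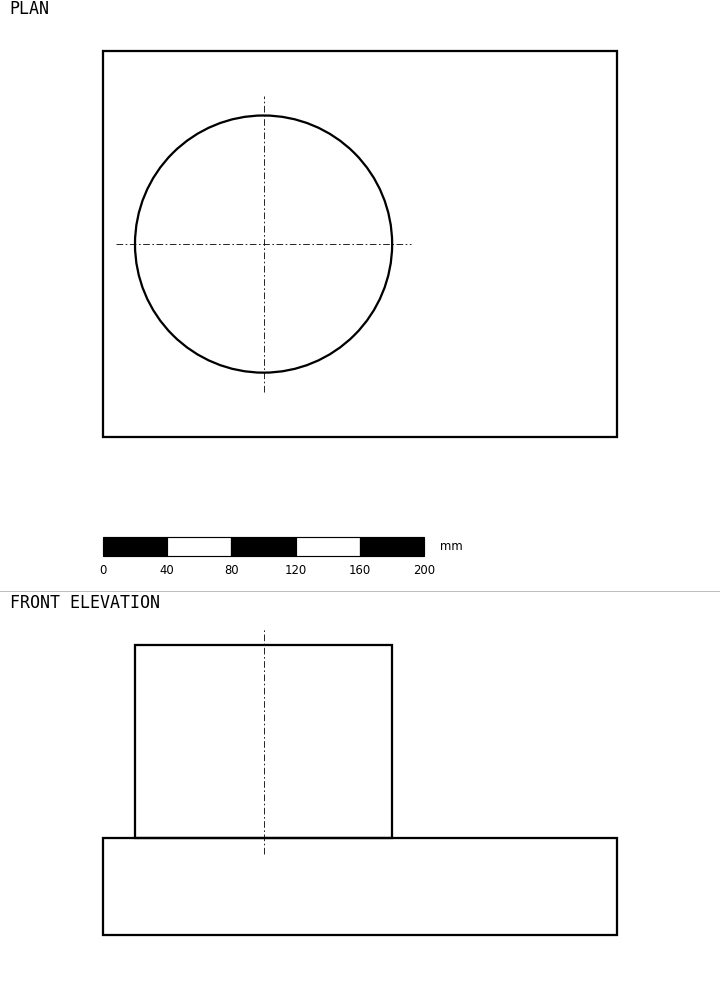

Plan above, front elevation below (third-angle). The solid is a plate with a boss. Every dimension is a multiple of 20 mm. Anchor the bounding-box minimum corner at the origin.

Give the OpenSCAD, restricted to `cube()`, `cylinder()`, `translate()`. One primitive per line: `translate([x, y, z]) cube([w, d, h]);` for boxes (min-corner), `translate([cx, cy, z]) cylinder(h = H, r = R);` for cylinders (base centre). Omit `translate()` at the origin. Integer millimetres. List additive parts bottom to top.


cube([320, 240, 60]);
translate([100, 120, 60]) cylinder(h = 120, r = 80);


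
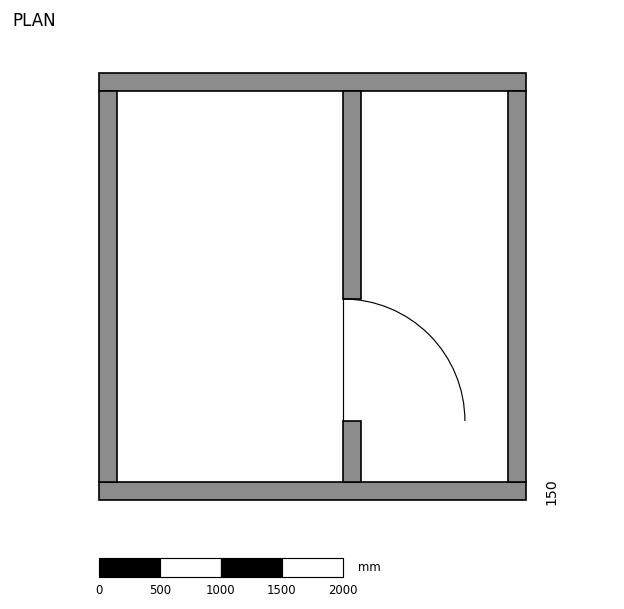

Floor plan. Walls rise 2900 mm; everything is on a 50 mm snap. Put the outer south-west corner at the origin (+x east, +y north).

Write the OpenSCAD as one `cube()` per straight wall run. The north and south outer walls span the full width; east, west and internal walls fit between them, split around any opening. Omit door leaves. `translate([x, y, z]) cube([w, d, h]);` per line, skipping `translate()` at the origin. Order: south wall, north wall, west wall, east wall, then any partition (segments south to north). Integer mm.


cube([3500, 150, 2900]);
translate([0, 3350, 0]) cube([3500, 150, 2900]);
translate([0, 150, 0]) cube([150, 3200, 2900]);
translate([3350, 150, 0]) cube([150, 3200, 2900]);
translate([2000, 150, 0]) cube([150, 500, 2900]);
translate([2000, 1650, 0]) cube([150, 1700, 2900]);


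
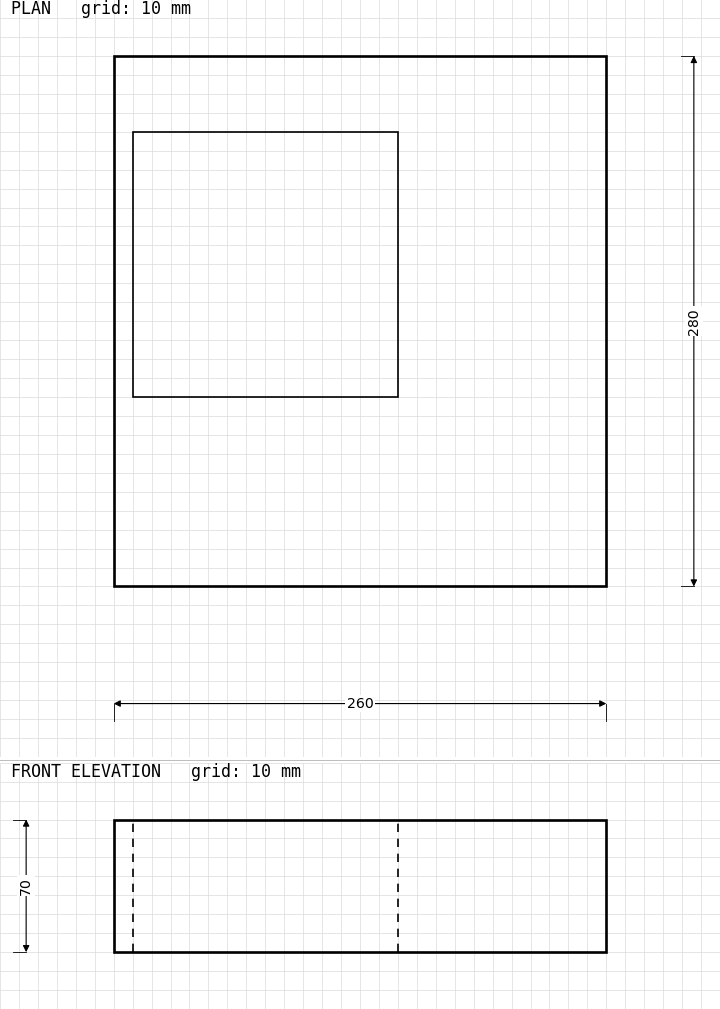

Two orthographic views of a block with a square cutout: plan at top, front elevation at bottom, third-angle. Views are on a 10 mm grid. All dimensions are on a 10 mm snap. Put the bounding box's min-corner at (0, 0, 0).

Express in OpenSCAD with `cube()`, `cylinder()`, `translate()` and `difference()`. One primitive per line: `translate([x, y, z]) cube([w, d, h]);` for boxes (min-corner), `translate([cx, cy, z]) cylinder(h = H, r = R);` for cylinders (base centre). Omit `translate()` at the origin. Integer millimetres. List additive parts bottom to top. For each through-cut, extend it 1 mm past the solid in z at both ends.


difference() {
  cube([260, 280, 70]);
  translate([10, 100, -1]) cube([140, 140, 72]);
}


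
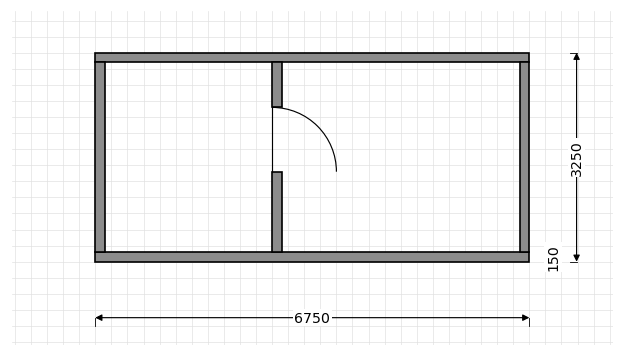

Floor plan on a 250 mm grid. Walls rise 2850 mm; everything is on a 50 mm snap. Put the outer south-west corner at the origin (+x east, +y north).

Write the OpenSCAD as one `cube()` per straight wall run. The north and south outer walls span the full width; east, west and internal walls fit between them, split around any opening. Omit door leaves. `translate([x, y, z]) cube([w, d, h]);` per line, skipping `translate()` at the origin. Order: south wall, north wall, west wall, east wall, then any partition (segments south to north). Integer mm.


cube([6750, 150, 2850]);
translate([0, 3100, 0]) cube([6750, 150, 2850]);
translate([0, 150, 0]) cube([150, 2950, 2850]);
translate([6600, 150, 0]) cube([150, 2950, 2850]);
translate([2750, 150, 0]) cube([150, 1250, 2850]);
translate([2750, 2400, 0]) cube([150, 700, 2850]);


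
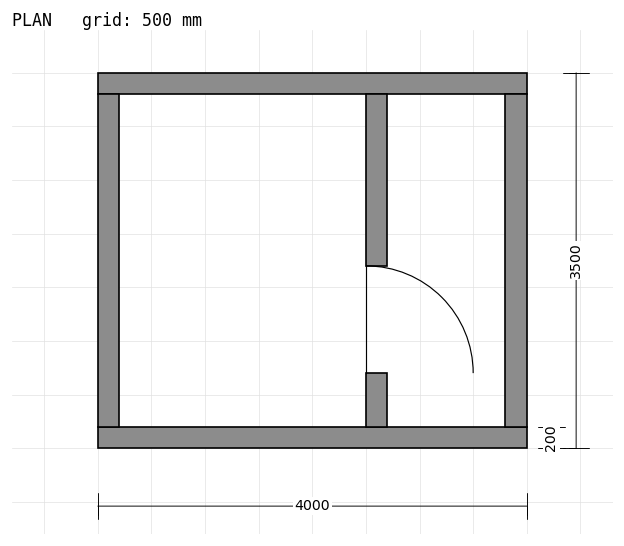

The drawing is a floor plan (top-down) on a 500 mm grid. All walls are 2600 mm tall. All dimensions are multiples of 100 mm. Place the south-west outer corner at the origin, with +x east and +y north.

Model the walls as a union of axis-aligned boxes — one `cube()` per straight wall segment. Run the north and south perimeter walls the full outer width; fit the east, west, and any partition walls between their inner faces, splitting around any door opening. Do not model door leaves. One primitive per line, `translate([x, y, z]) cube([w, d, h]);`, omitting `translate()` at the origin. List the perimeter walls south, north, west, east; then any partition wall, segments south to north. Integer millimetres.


cube([4000, 200, 2600]);
translate([0, 3300, 0]) cube([4000, 200, 2600]);
translate([0, 200, 0]) cube([200, 3100, 2600]);
translate([3800, 200, 0]) cube([200, 3100, 2600]);
translate([2500, 200, 0]) cube([200, 500, 2600]);
translate([2500, 1700, 0]) cube([200, 1600, 2600]);
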